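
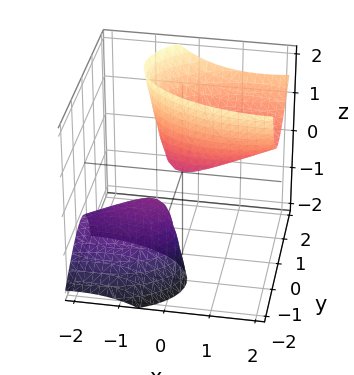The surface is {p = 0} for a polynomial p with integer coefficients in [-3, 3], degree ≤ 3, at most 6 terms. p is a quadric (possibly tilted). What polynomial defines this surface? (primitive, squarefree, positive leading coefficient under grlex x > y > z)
(a) I count 2 distinct pieces. Treating them together as one polynomial.
(b) The degree is 2 — a generic line meets the surface in up to 2 points.
(c) Reading off the gridlines: it crosses the z-axis at the gridline z = 0; it meets the y-axis at y = 0 (among the integer gridlines); one x-axis crossing is at x = 0.
(d) Matching integer coefficients to the picture gives p.

x^2 - 2*x*z + 3*y^2 - 3*y*z - z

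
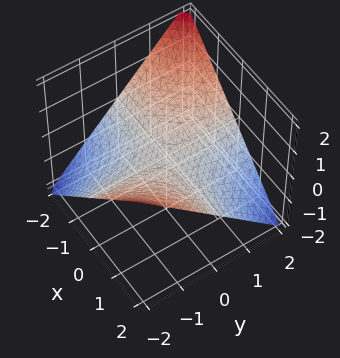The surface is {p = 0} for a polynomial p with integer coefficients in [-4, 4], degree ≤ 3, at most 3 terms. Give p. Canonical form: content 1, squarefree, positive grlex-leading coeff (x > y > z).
x*y + 2*z

The degree is 2 — a saddle surface; a quadric.
Reading off the gridlines: the visible x-axis segment lies entirely on the surface; every point of the y-axis in the box is on the surface; it meets the z-axis at z = 0 (among the integer gridlines).
These observations pin down the coefficients.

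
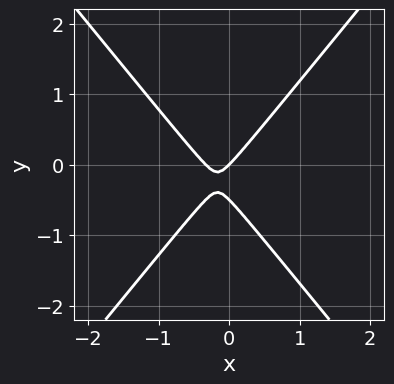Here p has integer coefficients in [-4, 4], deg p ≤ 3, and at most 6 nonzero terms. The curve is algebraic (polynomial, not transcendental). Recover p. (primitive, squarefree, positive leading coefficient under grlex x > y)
3*x^2 - 2*y^2 + x - y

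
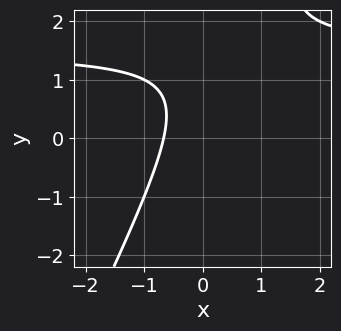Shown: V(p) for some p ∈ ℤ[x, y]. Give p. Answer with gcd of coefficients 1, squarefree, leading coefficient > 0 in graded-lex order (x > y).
2*x*y - y^2 - 3*x + 2*y - 2

The degree is 2 — no degree-1 curve has this shape.
From the visible intercepts: the curve avoids every integer y-axis point in the box.
Fitting integer coefficients to these (and the overall shape) gives p.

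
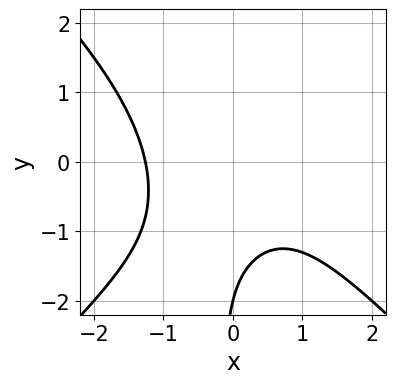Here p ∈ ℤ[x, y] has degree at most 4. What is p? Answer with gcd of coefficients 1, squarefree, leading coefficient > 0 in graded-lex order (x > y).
x^3 - x*y^2 + y + 2

1. deg p = 3.
2. From the axis intercepts and sections: it meets the y-axis at y = -2 (among the integer gridlines).
3. These observations pin down the coefficients.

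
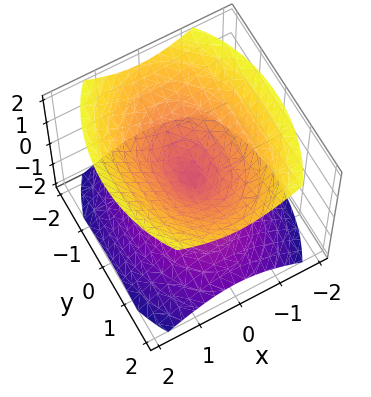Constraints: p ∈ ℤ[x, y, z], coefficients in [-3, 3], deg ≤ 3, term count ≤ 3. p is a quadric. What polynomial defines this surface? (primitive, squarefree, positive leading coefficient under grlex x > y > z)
2*x^2 + y^2 - 2*z^2

1. There are 2 components. Treating them together as one polynomial.
2. deg p = 2. Two nappes meeting at a single point; a quadric.
3. Symmetries: mirror symmetry z ↦ −z ⇒ only even powers of z; it's symmetric under y → −y, forcing even powers of y; it's symmetric under x → −x, forcing even powers of x.
4. Reading off the gridlines: it crosses the z-axis at the gridline z = 0; one y-axis crossing is at y = 0; it meets the x-axis at x = 0 (among the integer gridlines).
5. Solving for integer coefficients yields p as stated.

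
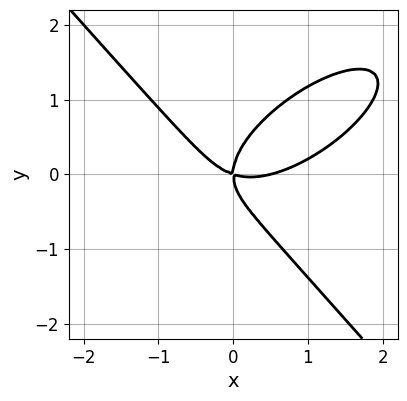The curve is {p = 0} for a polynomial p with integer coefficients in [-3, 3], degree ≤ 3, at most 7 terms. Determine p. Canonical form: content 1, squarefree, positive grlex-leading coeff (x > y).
2*x^3 - 2*x^2*y + 3*y^3 - x^2 - 3*x*y

1. The degree is 3 — the shape is more complex than any degree-2 curve.
2. From the visible intercepts: it meets the y-axis at y = 0 (among the integer gridlines); one x-axis crossing is at x = 0.
3. Matching integer coefficients to the picture gives p.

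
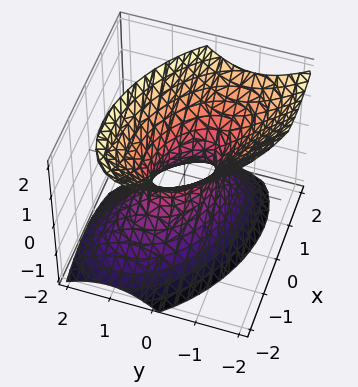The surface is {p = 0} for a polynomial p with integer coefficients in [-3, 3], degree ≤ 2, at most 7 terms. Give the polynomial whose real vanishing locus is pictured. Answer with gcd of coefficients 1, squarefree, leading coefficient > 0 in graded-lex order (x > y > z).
First, the degree is 2 — no degree-1 surface has this shape.
Then, from the axis intercepts and sections: the surface avoids every integer z-axis point in the box.
Finally, the integer polynomial consistent with all of this is the stated p.

2*x^2 + 2*x*y + 3*y^2 + y*z - 2*z^2 - 1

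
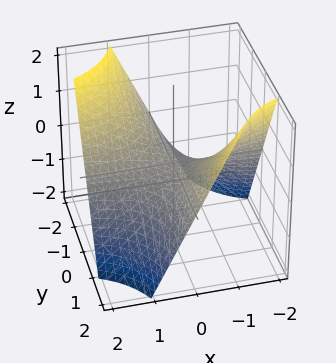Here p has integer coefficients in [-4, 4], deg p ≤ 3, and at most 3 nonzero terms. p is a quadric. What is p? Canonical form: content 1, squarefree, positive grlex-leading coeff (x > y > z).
x*y + z

Degree: a hyperbolic paraboloid; a quadric, so deg p = 2.
Observable constraints: the visible x-axis segment lies entirely on the surface; one z-axis crossing is at z = 0; the visible y-axis segment lies entirely on the surface.
These observations pin down the coefficients.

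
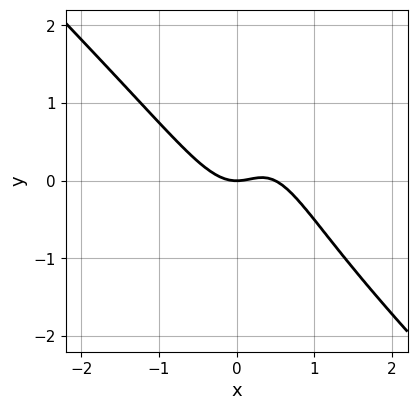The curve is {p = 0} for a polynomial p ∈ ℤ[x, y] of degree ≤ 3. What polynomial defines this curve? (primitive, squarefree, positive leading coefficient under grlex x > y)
2*x^3 + 2*x^2*y - x^2 - x*y + y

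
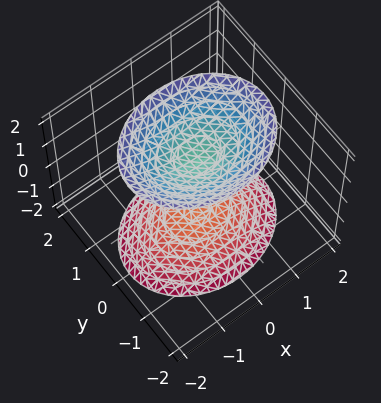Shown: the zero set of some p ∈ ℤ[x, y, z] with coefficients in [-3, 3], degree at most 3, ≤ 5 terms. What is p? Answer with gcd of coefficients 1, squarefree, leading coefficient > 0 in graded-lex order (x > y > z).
2*x^2 + 3*y^2 - 2*z^2 + 3

First, there are 2 components. Treating them together as one polynomial.
Next, degree: two separate bowl-shaped sheets opening away from each other; a quadric, so deg p = 2.
Next, symmetries: the x ↦ −x reflection is a symmetry, so x appears only in even powers; the z ↦ −z reflection is a symmetry, so z appears only in even powers; mirror symmetry y ↦ −y ⇒ only even powers of y.
Then, from the visible intercepts: no x-intercept at any integer in the box; the surface avoids every integer y-axis point in the box.
Finally, matching integer coefficients to the picture gives p.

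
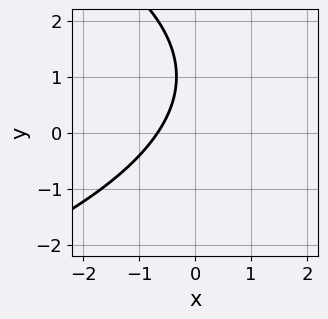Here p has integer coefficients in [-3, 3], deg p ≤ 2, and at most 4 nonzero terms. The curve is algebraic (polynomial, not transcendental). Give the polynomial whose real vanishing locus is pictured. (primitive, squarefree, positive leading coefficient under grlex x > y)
y^2 + 3*x - 2*y + 2

1. Degree: no degree-1 curve has this shape, so deg p = 2.
2. Observable constraints: it misses every integer gridline on the y-axis.
3. These observations pin down the coefficients.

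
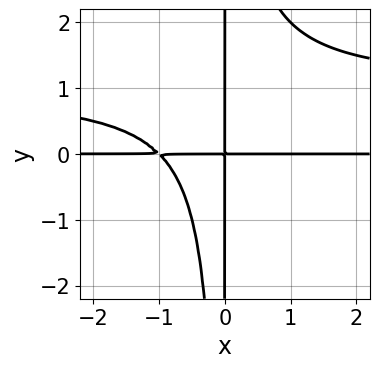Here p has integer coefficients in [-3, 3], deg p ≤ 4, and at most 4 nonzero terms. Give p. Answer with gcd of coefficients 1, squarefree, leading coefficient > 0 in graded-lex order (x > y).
x^2*y^2 - x^2*y - x*y

First, deg p = 4.
Then, reading off the gridlines: every point of the y-axis in the box is on the curve; the visible x-axis segment lies entirely on the curve.
Finally, matching integer coefficients to the picture gives p.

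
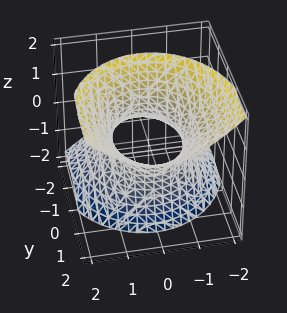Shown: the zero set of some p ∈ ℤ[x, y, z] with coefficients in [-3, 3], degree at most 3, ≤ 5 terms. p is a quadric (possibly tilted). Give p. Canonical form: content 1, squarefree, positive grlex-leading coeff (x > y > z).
3*x^2 + 2*y^2 - 3*y*z - 2*z^2 - 3

Degree: no degree-1 surface has this shape, so deg p = 2.
Against the integer gridlines: among the integer gridlines, it crosses the x-axis at x ∈ {-1, 1}; it misses every integer gridline on the z-axis.
The integer polynomial consistent with all of this is the stated p.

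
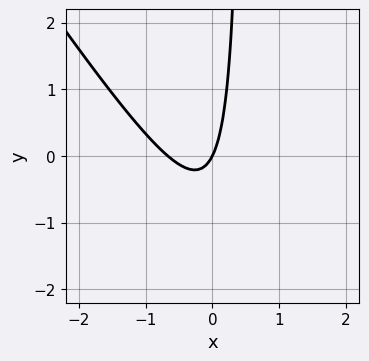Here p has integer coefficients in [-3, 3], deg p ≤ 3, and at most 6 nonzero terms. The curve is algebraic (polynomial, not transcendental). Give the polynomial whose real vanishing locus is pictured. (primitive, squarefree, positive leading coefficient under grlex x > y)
Degree: a generic line meets the curve in up to 2 points, so deg p = 2.
From the visible intercepts: it crosses the x-axis at the gridline x = 0; one y-axis crossing is at y = 0.
Fitting integer coefficients to these (and the overall shape) gives p.

3*x^2 + 2*x*y + 2*x - y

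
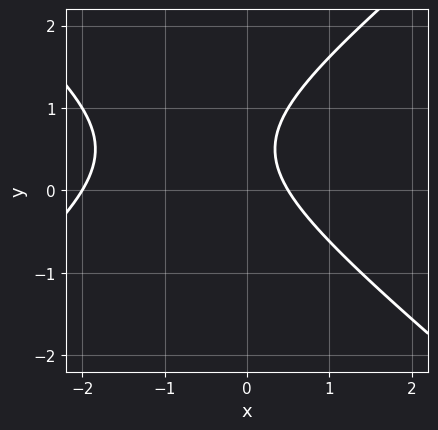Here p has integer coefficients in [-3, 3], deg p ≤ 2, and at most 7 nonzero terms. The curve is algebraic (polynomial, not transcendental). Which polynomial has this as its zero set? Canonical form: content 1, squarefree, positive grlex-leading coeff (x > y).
2*x^2 - 3*y^2 + 3*x + 3*y - 2

1. Degree: a generic line meets the curve in up to 2 points, so deg p = 2.
2. Against the integer gridlines: it misses every integer gridline on the y-axis; it meets the x-axis at x = -2 (among the integer gridlines).
3. Matching integer coefficients to the picture gives p.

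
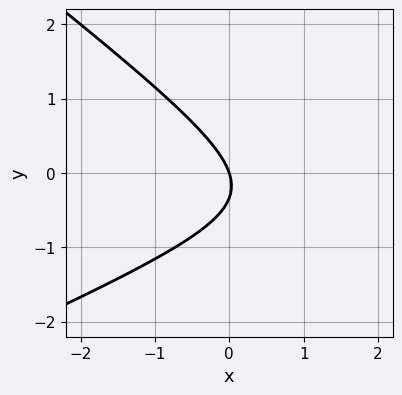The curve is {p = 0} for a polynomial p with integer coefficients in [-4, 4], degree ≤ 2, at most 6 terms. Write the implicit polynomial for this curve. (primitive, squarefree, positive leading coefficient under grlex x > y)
x^2 - x*y - 3*y^2 - 3*x - y

Degree: a generic line meets the curve in up to 2 points, so deg p = 2.
Reading off the gridlines: it meets the y-axis at y = 0 (among the integer gridlines); it crosses the x-axis at the gridline x = 0.
The integer polynomial consistent with all of this is the stated p.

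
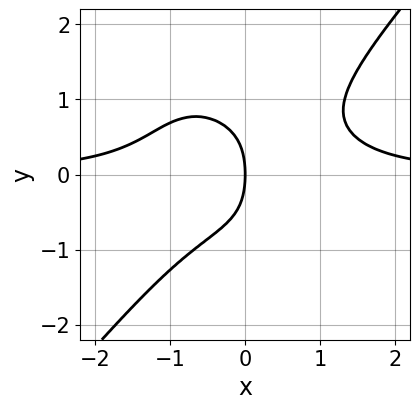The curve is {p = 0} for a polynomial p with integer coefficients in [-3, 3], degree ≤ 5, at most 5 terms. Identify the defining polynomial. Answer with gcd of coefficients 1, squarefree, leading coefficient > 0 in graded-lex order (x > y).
3*x^3*y - 2*y^4 - y^2 - 3*x

deg p = 4. The shape is more complex than any degree-3 curve.
From the axis intercepts and sections: one y-axis crossing is at y = 0; it crosses the x-axis at the gridline x = 0.
Assembling these constraints gives the stated polynomial.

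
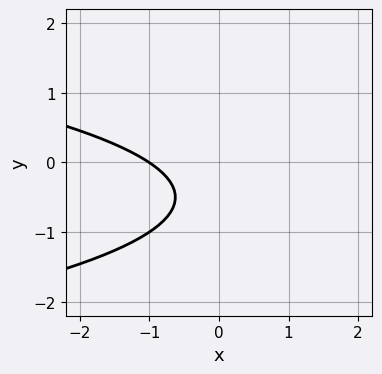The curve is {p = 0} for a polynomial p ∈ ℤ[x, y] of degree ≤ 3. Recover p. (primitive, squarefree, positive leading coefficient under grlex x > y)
Degree: no degree-1 curve has this shape, so deg p = 2.
Against the integer gridlines: the curve avoids every integer y-axis point in the box; it meets the x-axis at x = -1 (among the integer gridlines).
Assembling these constraints gives the stated polynomial.

3*y^2 + 2*x + 3*y + 2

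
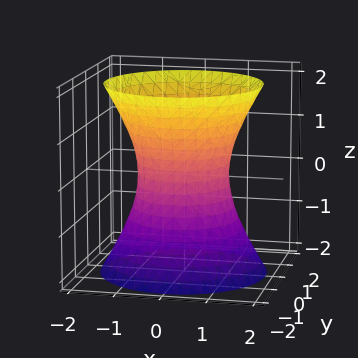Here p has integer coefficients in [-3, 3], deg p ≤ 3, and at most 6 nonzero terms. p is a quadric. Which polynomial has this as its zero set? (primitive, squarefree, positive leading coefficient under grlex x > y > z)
First, deg p = 2. One connected sheet with a waist; a quadric.
Next, symmetries: mirror symmetry z ↦ −z ⇒ only even powers of z; every cross-section ⟂ z is a circle, so x, y appear only via x² + y².
Then, observable constraints: a circular section at z = 1 has radius between 1 and 2; it misses every integer gridline on the z-axis.
Finally, assembling these constraints gives the stated polynomial. Check: (-1, 0, 0) on the x-axis lies on the surface, and p(-1, 0, 0) = 0. ✓

2*x^2 + 2*y^2 - z^2 - 2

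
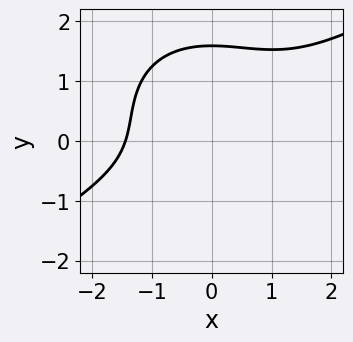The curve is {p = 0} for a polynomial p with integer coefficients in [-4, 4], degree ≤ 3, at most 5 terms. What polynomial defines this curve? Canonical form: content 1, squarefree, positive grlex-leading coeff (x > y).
First, the degree is 3 — no degree-2 curve has this shape.
Finally, the integer polynomial consistent with all of this is the stated p.

x^3 - x^2*y - 2*y^3 + 2*y^2 + 3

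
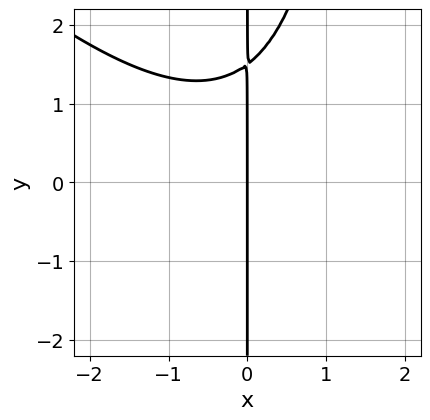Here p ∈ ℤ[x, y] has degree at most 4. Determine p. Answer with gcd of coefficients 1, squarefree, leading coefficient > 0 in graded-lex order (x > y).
x^3 + x^2*y - 2*x*y + 3*x

First, deg p = 3.
Then, against the integer gridlines: it meets the x-axis at x = 0 (among the integer gridlines); the visible y-axis segment lies entirely on the curve.
Finally, assembling these constraints gives the stated polynomial.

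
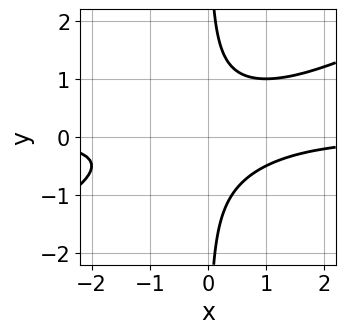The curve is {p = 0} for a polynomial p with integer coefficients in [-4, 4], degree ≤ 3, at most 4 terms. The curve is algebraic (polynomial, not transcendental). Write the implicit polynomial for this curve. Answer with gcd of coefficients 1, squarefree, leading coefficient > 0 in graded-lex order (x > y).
(a) Degree: the shape is more complex than any degree-2 curve, so deg p = 3.
(b) Checking where it meets the axes: the curve avoids every integer x-axis point in the box; no y-intercept at any integer in the box.
(c) Matching integer coefficients to the picture gives p.

x^2*y - 2*x*y^2 + 1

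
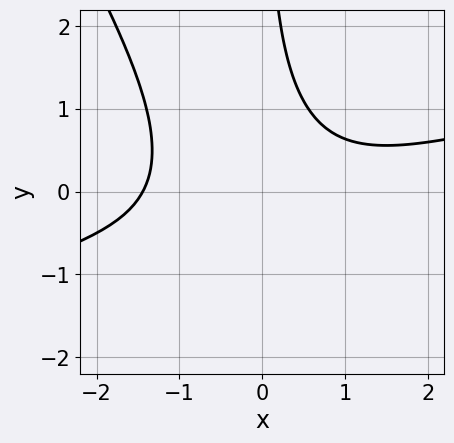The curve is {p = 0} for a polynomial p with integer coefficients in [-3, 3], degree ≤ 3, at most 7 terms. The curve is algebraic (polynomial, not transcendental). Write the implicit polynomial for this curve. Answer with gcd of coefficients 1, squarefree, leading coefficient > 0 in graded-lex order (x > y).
x^3 - 3*x^2*y - 2*x*y^2 - 2*x*y + 3

Degree: no degree-2 curve has this shape, so deg p = 3.
Against the integer gridlines: it misses every integer gridline on the y-axis.
These observations pin down the coefficients.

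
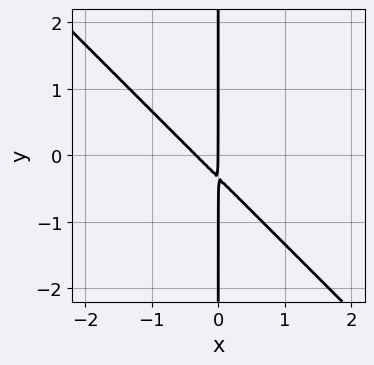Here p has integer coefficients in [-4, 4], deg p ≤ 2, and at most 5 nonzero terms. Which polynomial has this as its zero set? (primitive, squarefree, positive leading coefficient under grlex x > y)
1. deg p = 2.
2. From the axis intercepts and sections: it meets the x-axis at x = 0 (among the integer gridlines); the visible y-axis segment lies entirely on the curve.
3. Putting this together gives p.

3*x^2 + 3*x*y + x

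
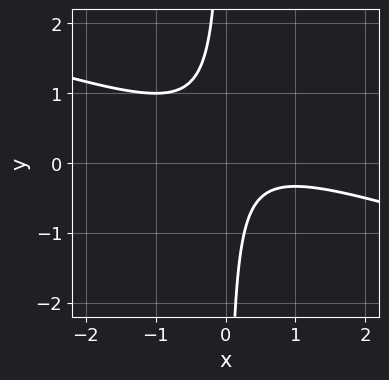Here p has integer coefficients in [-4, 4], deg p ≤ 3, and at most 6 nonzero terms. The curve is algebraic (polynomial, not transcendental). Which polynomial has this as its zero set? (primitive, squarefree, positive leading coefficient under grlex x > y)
Degree: no degree-1 curve has this shape, so deg p = 2.
Observable constraints: it misses every integer gridline on the y-axis; it misses every integer gridline on the x-axis.
Together with the visible shape, these determine p as stated.

x^2 + 3*x*y - x + 1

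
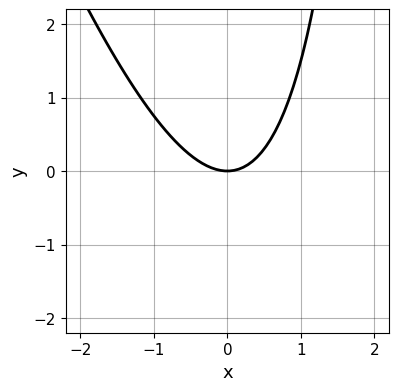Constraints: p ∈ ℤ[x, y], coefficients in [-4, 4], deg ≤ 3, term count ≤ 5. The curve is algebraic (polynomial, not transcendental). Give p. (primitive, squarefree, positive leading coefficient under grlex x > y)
The degree is 2 — a generic line meets the curve in up to 2 points.
Checking where it meets the axes: it meets the x-axis at x = 0 (among the integer gridlines); it crosses the y-axis at the gridline y = 0.
Solving for integer coefficients yields p as stated.

3*x^2 + x*y - 3*y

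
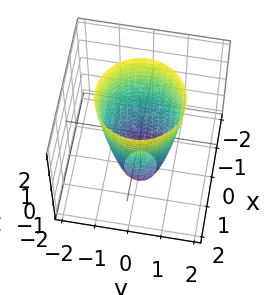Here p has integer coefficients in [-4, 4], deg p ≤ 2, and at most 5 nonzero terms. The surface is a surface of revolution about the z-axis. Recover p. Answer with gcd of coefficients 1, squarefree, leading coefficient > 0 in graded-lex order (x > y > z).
1. The degree is 2 — a generic line meets the surface in up to 2 points.
2. Symmetry: the z-axis is an axis of rotation, so x and y enter only as x² + y².
3. Reading off the gridlines: among the integer gridlines, it crosses the y-axis at y ∈ {-1, 1}; the surface avoids every integer z-axis point in the box; among the integer gridlines, it crosses the x-axis at x ∈ {-1, 1}.
4. Matching integer coefficients to the picture gives p.

3*x^2 + 3*y^2 - z - 3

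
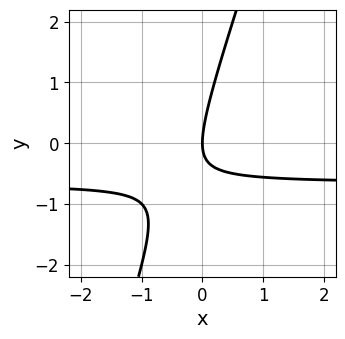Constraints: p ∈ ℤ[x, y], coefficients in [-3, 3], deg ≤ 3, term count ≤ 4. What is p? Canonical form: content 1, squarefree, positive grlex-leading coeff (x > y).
3*x*y - y^2 + 2*x

First, deg p = 2. The shape is more complex than any degree-1 curve.
Then, checking where it meets the axes: one x-axis crossing is at x = 0; one y-axis crossing is at y = 0.
Finally, assembling these constraints gives the stated polynomial.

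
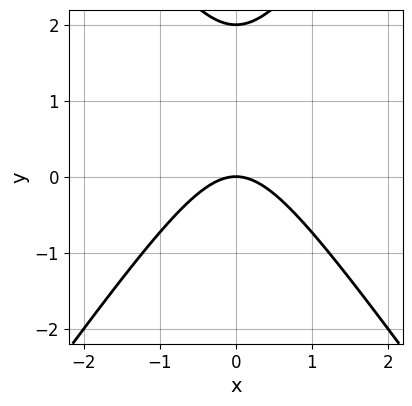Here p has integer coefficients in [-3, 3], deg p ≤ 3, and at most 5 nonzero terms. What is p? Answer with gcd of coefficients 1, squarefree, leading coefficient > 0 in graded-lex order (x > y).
2*x^2 - y^2 + 2*y

1. The degree is 2 — a generic line meets the curve in up to 2 points.
2. Symmetries: it's symmetric under x → −x, forcing even powers of x.
3. From the axis intercepts and sections: one x-axis crossing is at x = 0; among the integer gridlines, it crosses the y-axis at y ∈ {0, 2}.
4. The integer polynomial consistent with all of this is the stated p.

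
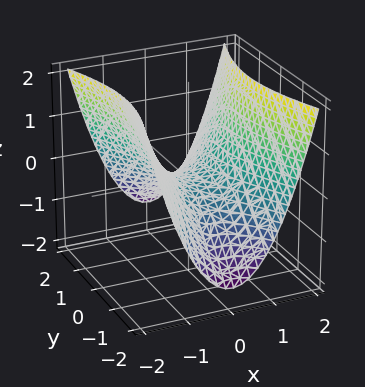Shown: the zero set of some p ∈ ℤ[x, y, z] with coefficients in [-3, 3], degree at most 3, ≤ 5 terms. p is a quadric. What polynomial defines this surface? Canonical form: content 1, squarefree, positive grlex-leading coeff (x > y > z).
First, deg p = 2. A saddle surface; a quadric.
Next, symmetries: it's symmetric under y → −y, forcing even powers of y; it's symmetric under x → −x, forcing even powers of x.
Next, from the visible intercepts: one y-axis crossing is at y = 0; it meets the z-axis at z = 0 (among the integer gridlines); one x-axis crossing is at x = 0.
Finally, fitting integer coefficients to these (and the overall shape) gives p.

3*x^2 - y^2 - 3*z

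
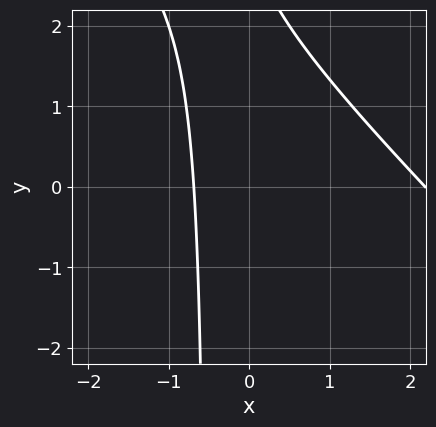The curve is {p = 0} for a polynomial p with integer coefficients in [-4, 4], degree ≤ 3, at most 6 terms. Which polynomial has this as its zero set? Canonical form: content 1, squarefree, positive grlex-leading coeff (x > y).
2*x^2 + 2*x*y - 3*x + y - 3

Degree: no degree-1 curve has this shape, so deg p = 2.
From the visible intercepts: the curve avoids every integer y-axis point in the box.
Assembling these constraints gives the stated polynomial.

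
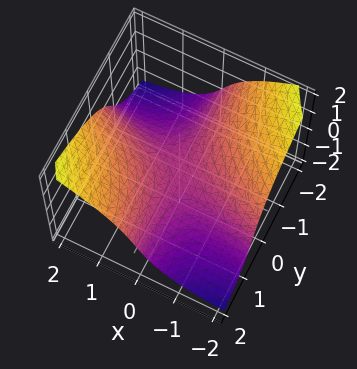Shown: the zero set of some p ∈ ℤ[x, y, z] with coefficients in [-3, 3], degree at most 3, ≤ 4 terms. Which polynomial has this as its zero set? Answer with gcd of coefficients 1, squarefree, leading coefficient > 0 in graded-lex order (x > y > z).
z^3 - x^2 - 3*x*y + 3*z

1. The degree is 3 — a generic line meets the surface in up to 3 points.
2. From the axis intercepts and sections: it crosses the z-axis at the gridline z = 0; the visible y-axis segment lies entirely on the surface; it meets the x-axis at x = 0 (among the integer gridlines).
3. The integer polynomial consistent with all of this is the stated p.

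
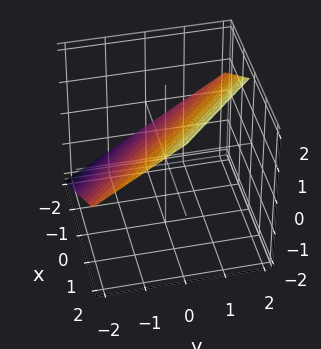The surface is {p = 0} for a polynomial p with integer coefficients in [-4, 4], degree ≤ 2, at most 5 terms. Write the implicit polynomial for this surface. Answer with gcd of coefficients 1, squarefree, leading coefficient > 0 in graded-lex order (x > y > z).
2*x + 2*y - 3*z + 2

1. Degree: every cross-section is a straight line — this is a plane, so deg p = 1.
2. Against the integer gridlines: it meets the y-axis at y = -1 (among the integer gridlines); one x-axis crossing is at x = -1.
3. These observations pin down the coefficients.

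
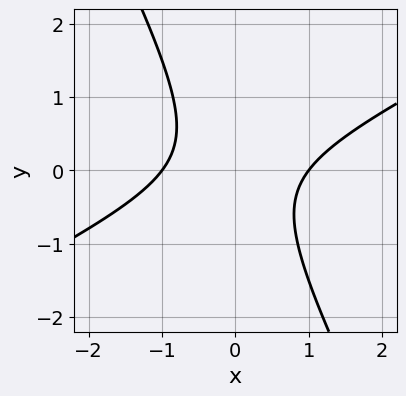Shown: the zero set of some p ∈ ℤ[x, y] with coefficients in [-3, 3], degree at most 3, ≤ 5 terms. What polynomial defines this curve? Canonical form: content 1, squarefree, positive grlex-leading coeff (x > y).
Degree: no degree-1 curve has this shape, so deg p = 2.
Checking where it meets the axes: no y-intercept at any integer in the box; among the integer gridlines, it crosses the x-axis at x ∈ {-1, 1}.
Putting this together gives p.

2*x^2 - 3*x*y - 2*y^2 - 2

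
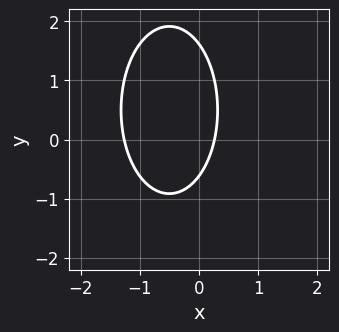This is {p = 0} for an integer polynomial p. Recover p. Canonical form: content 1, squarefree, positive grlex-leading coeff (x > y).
3*x^2 + y^2 + 3*x - y - 1

deg p = 2. A generic line meets the curve in up to 2 points.
Matching integer coefficients to the picture gives p.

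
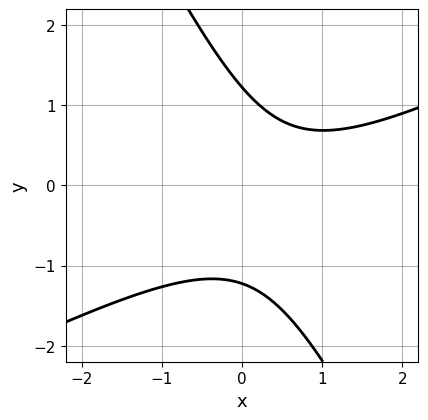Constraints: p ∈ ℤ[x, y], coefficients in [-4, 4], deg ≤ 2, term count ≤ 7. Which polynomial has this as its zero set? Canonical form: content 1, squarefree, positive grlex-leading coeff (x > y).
2*x^2 - 3*x*y - 2*y^2 - 2*x + 3

First, deg p = 2. The shape is more complex than any degree-1 curve.
Next, observable constraints: the curve avoids every integer x-axis point in the box.
Finally, these observations pin down the coefficients.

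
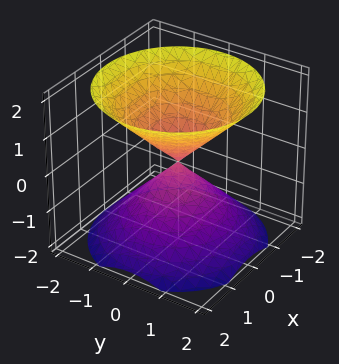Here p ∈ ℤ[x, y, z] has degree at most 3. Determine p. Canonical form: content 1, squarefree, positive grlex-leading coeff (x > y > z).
x^2 + y^2 - z^2

(a) There are 2 components. Treating them together as one polynomial.
(b) deg p = 2. Two nappes meeting at a single point; a quadric.
(c) Symmetries: the z-axis is an axis of rotation, so x and y enter only as x² + y²; the z ↦ −z reflection is a symmetry, so z appears only in even powers.
(d) Checking where it meets the axes: it meets the y-axis at y = 0 (among the integer gridlines); it meets the z-axis at z = 0 (among the integer gridlines); a circular section at z = -1 has radius exactly 1.
(e) Together with the visible shape, these determine p as stated.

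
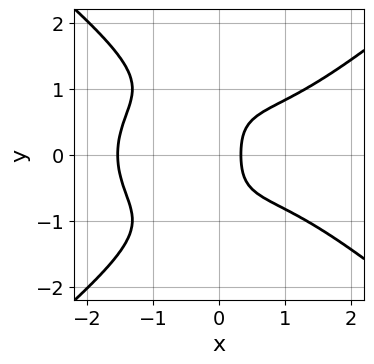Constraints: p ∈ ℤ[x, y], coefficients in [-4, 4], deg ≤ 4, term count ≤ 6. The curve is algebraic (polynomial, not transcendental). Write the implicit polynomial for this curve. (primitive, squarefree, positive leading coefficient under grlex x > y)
x^4 - 2*y^4 - 3*x*y^2 + 3*x - 1

1. Degree: no degree-3 curve has this shape, so deg p = 4.
2. Symmetries: it's symmetric under y → −y, forcing even powers of y.
3. Reading off the gridlines: the curve avoids every integer y-axis point in the box.
4. Together with the visible shape, these determine p as stated.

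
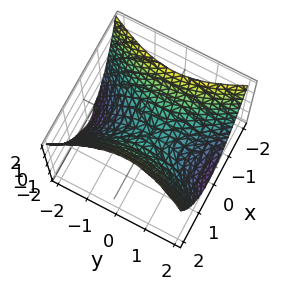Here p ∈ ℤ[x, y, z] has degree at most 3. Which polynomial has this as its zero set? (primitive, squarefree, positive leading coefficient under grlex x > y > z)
2*x^2 - y^2 - 2*z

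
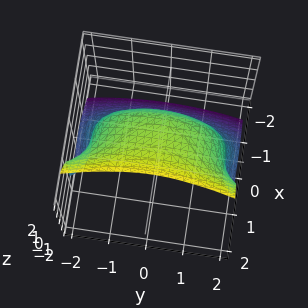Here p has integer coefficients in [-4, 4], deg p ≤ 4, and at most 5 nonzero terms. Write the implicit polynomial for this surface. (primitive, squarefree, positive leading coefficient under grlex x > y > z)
(a) Degree: no degree-2 surface has this shape, so deg p = 3.
(b) Checking where it meets the axes: one x-axis crossing is at x = -1.
(c) Solving for integer coefficients yields p as stated.

3*x^3 - z^3 + x*z - y^2 + 3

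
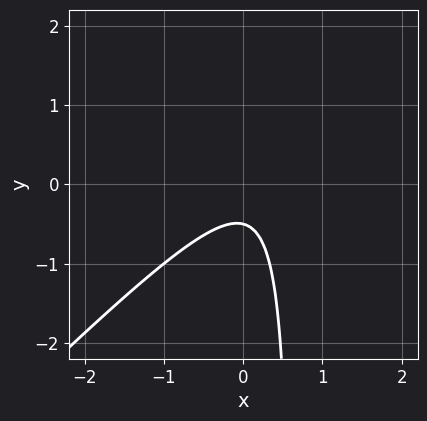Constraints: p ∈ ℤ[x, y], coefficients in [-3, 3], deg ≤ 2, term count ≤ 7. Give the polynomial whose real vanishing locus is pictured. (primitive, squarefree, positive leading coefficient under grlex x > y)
Degree: the shape is more complex than any degree-1 curve, so deg p = 2.
Checking where it meets the axes: the curve avoids every integer x-axis point in the box.
Putting this together gives p.

3*x^2 - 3*x*y - x + 2*y + 1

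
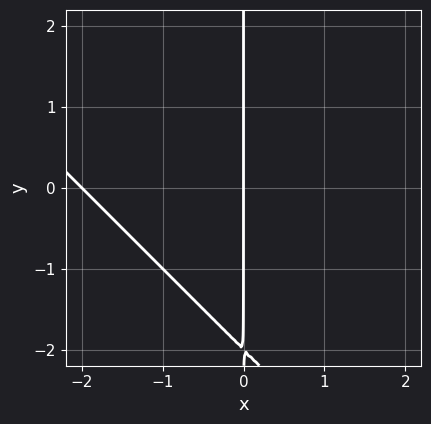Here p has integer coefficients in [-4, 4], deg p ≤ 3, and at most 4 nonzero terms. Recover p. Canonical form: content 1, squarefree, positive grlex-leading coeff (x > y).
deg p = 2. A generic line meets the curve in up to 2 points.
Checking where it meets the axes: every point of the y-axis in the box is on the curve; among the integer gridlines, it crosses the x-axis at x ∈ {-2, 0}.
Matching integer coefficients to the picture gives p.

x^2 + x*y + 2*x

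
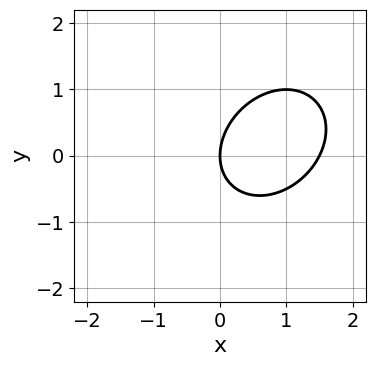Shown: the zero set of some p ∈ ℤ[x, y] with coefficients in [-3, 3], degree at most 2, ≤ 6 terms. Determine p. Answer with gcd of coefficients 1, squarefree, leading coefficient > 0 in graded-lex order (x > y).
2*x^2 - x*y + 2*y^2 - 3*x

First, the degree is 2 — a generic line meets the curve in up to 2 points.
Then, checking where it meets the axes: it meets the y-axis at y = 0 (among the integer gridlines); it crosses the x-axis at the gridline x = 0.
Finally, assembling these constraints gives the stated polynomial.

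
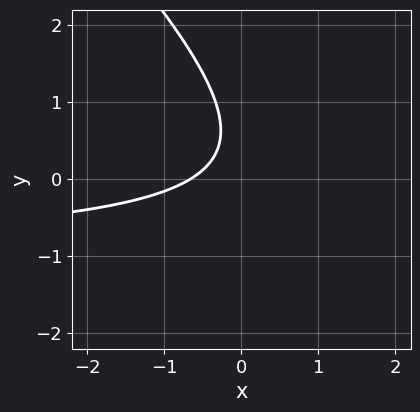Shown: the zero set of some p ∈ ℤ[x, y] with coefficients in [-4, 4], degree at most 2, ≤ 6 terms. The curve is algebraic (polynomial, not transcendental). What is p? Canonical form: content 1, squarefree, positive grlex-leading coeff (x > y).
3*x*y + 3*y^2 + 3*x - 3*y + 2

(a) deg p = 2. A generic line meets the curve in up to 2 points.
(b) Observable constraints: the curve avoids every integer y-axis point in the box.
(c) Fitting integer coefficients to these (and the overall shape) gives p.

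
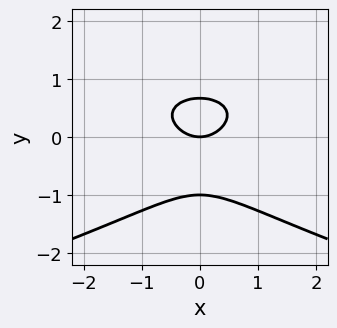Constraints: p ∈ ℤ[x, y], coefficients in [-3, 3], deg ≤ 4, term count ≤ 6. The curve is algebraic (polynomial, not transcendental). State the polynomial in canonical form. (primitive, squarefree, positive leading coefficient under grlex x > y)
3*y^3 + 2*x^2 + y^2 - 2*y

Degree: a generic line meets the curve in up to 3 points, so deg p = 3.
Symmetries: the x ↦ −x reflection is a symmetry, so x appears only in even powers.
Against the integer gridlines: it crosses the x-axis at the gridline x = 0; the y-axis gridline crossings are at y ∈ {-1, 0}.
These observations pin down the coefficients.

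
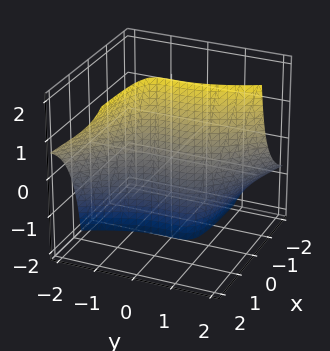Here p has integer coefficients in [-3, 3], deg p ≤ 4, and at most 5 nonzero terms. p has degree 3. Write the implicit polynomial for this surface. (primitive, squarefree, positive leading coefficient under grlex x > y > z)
(a) deg p = 3. A generic line meets the surface in up to 3 points.
(b) From the visible intercepts: one x-axis crossing is at x = 0; the visible z-axis segment lies entirely on the surface.
(c) The integer polynomial consistent with all of this is the stated p.

x*y^2 + 2*x*y*z + y^3 + 3*x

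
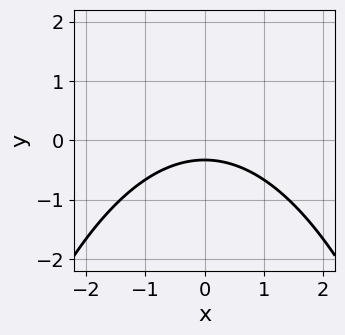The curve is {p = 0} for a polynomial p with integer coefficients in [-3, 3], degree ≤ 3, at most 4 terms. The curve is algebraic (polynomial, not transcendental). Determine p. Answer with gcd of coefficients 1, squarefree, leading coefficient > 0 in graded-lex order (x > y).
x^2 + 3*y + 1

(a) The degree is 2 — a generic line meets the curve in up to 2 points.
(b) Symmetries: mirror symmetry x ↦ −x ⇒ only even powers of x.
(c) Checking where it meets the axes: the curve avoids every integer x-axis point in the box.
(d) Assembling these constraints gives the stated polynomial.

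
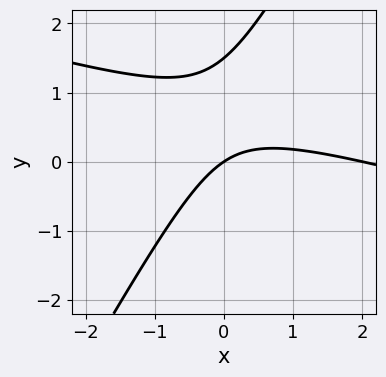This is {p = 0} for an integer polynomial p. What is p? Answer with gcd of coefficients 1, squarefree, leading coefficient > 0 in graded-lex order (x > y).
First, the degree is 2 — no degree-1 curve has this shape.
Then, from the axis intercepts and sections: it crosses the y-axis at the gridline y = 0; among the integer gridlines, it crosses the x-axis at x ∈ {0, 2}.
Finally, fitting integer coefficients to these (and the overall shape) gives p.

x^2 + 3*x*y - 2*y^2 - 2*x + 3*y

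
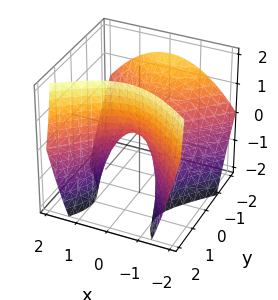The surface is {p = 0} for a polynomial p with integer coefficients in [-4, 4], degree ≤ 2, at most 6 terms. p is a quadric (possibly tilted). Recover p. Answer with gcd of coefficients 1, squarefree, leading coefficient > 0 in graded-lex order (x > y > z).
x^2 - y^2 - y*z + z

First, the degree is 2 — a generic line meets the surface in up to 2 points.
Next, against the integer gridlines: it meets the x-axis at x = 0 (among the integer gridlines); it meets the y-axis at y = 0 (among the integer gridlines); it crosses the z-axis at the gridline z = 0.
Finally, the integer polynomial consistent with all of this is the stated p.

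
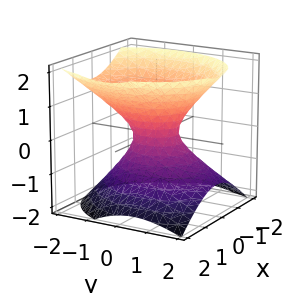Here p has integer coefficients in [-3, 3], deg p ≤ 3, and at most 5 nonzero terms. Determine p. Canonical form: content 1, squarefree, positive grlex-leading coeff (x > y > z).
3*x^2 + 2*y^2 + y*z - 3*z^2 - 1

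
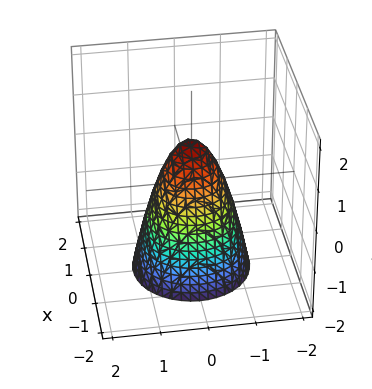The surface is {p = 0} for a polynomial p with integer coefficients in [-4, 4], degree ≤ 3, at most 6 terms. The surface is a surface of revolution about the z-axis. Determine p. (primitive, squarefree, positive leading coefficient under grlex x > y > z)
2*x^2 + 2*y^2 + z - 1

(a) deg p = 2. The shape is more complex than any degree-1 surface.
(b) Symmetries: every cross-section ⟂ z is a circle, so x, y appear only via x² + y².
(c) Reading off the gridlines: a circular section at z = -1 has radius exactly 1; it meets the z-axis at z = 1 (among the integer gridlines).
(d) Matching integer coefficients to the picture gives p.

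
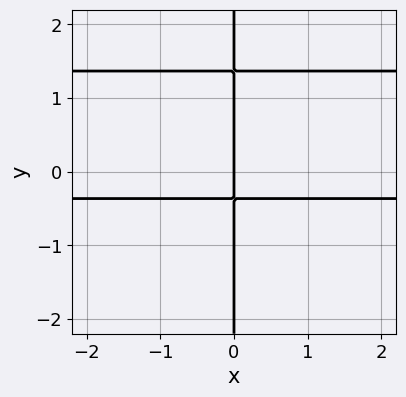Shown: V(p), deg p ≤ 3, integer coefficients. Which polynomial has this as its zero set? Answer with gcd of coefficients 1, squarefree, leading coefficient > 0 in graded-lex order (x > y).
2*x*y^2 - 2*x*y - x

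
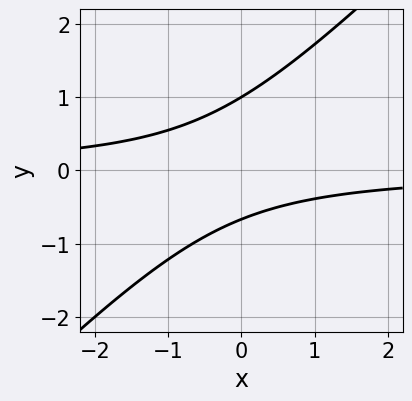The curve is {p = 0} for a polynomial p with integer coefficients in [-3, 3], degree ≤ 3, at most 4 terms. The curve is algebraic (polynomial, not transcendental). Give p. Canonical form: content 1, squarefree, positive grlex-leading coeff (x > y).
3*x*y - 3*y^2 + y + 2

First, the degree is 2 — a generic line meets the curve in up to 2 points.
Then, against the integer gridlines: it meets the y-axis at y = 1 (among the integer gridlines); no x-intercept at any integer in the box.
Finally, fitting integer coefficients to these (and the overall shape) gives p.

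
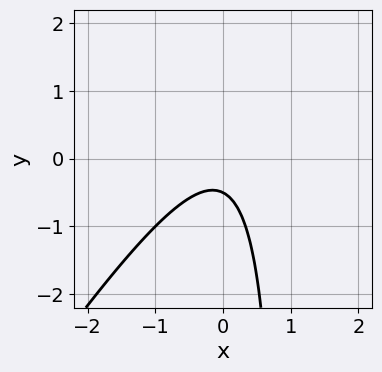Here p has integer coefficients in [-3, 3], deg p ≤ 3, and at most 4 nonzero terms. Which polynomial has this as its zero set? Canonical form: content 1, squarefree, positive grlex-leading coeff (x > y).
1. The degree is 2 — a generic line meets the curve in up to 2 points.
2. From the visible intercepts: no x-intercept at any integer in the box.
3. Matching integer coefficients to the picture gives p.

3*x^2 - 2*x*y + 2*y + 1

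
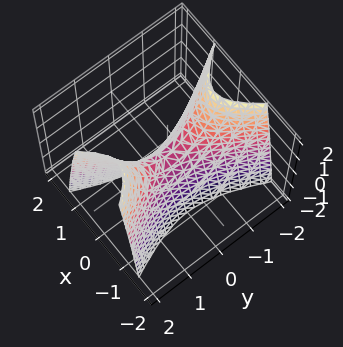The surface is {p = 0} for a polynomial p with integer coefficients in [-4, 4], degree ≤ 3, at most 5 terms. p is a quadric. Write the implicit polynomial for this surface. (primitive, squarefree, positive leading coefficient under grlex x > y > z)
(a) The degree is 2 — a hyperbolic paraboloid; a quadric.
(b) Symmetries: mirror symmetry x ↦ −x ⇒ only even powers of x; it's symmetric under y → −y, forcing even powers of y.
(c) From the axis intercepts and sections: it crosses the x-axis at the gridline x = 0; it meets the z-axis at z = 0 (among the integer gridlines); it meets the y-axis at y = 0 (among the integer gridlines).
(d) Fitting integer coefficients to these (and the overall shape) gives p.

3*x^2 - y^2 + z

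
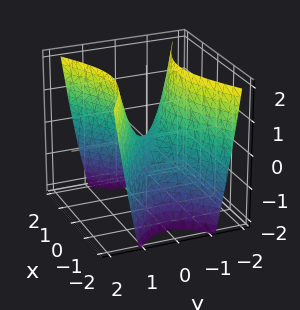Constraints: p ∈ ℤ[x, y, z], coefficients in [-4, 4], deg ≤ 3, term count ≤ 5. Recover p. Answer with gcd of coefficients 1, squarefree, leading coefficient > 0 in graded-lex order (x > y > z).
x^2 - 2*y^2 + z

(a) The degree is 2 — a hyperbolic paraboloid; a quadric.
(b) Symmetries: it's symmetric under y → −y, forcing even powers of y; it's symmetric under x → −x, forcing even powers of x.
(c) Observable constraints: it crosses the y-axis at the gridline y = 0; one x-axis crossing is at x = 0.
(d) Assembling these constraints gives the stated polynomial.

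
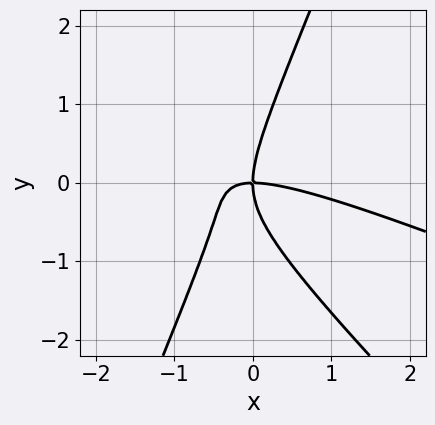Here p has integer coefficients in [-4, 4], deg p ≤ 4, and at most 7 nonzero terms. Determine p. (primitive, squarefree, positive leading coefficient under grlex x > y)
x^3 + 3*x^2*y + x*y^2 - y^3 + 2*x*y

First, degree: a generic line meets the curve in up to 3 points, so deg p = 3.
Next, from the visible intercepts: it crosses the x-axis at the gridline x = 0; it meets the y-axis at y = 0 (among the integer gridlines).
Finally, the integer polynomial consistent with all of this is the stated p.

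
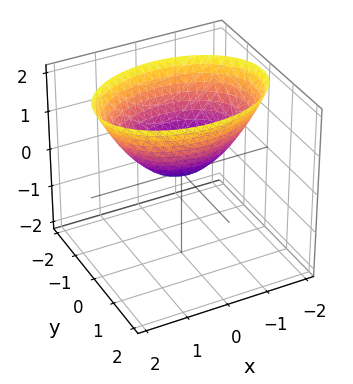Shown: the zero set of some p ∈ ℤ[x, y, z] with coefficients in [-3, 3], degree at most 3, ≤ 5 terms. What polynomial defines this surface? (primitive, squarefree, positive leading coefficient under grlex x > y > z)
x^2 + 2*y^2 - 2*z

First, deg p = 2.
Then, symmetries: mirror symmetry y ↦ −y ⇒ only even powers of y; mirror symmetry x ↦ −x ⇒ only even powers of x.
Next, from the visible intercepts: one z-axis crossing is at z = 0; it meets the y-axis at y = 0 (among the integer gridlines); it crosses the x-axis at the gridline x = 0.
Finally, together with the visible shape, these determine p as stated.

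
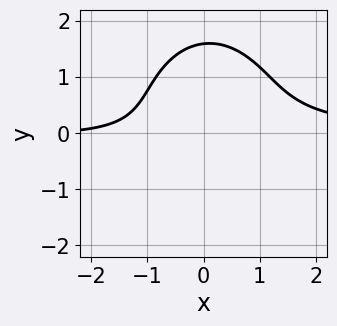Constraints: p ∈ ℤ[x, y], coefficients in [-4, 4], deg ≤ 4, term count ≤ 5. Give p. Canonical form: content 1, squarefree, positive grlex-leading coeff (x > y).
First, the degree is 3 — a generic line meets the curve in up to 3 points.
Then, from the visible intercepts: no x-intercept at any integer in the box.
Finally, assembling these constraints gives the stated polynomial.

3*x^2*y + 2*y^3 - 2*y^2 - x - 3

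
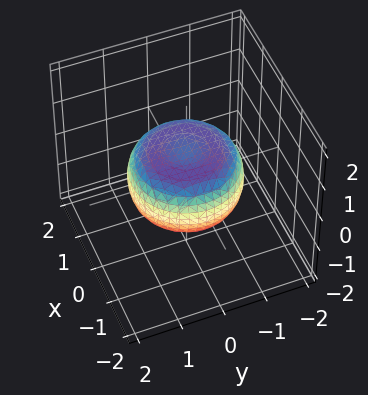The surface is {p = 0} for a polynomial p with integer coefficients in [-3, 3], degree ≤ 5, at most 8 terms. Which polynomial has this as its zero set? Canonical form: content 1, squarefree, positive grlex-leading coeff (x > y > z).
1. deg p = 4.
2. Symmetries: the z-axis is an axis of rotation, so x and y enter only as x² + y².
3. From the visible intercepts: a circular section at z = 0 has radius between 1 and 2.
4. Putting this together gives p.

x^4 + 2*x^2*y^2 + y^4 - x^2 - y^2 + 2*z^2 - 1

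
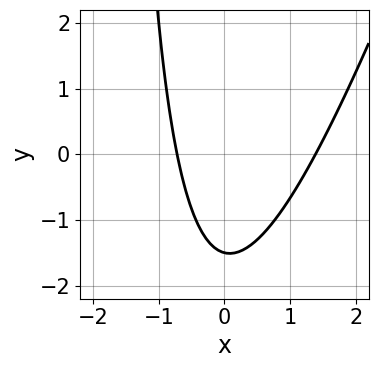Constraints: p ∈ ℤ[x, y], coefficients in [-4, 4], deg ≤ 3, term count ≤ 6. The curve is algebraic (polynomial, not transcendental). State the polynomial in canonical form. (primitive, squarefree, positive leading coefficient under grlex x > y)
3*x^2 - x*y - 2*x - 2*y - 3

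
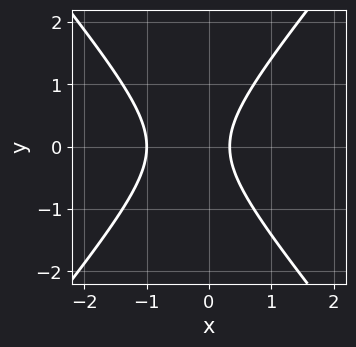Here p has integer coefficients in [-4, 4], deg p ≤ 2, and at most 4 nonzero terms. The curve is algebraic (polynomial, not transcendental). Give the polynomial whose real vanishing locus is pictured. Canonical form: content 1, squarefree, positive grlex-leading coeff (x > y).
3*x^2 - 2*y^2 + 2*x - 1

First, the degree is 2 — no degree-1 curve has this shape.
Next, symmetries: it's symmetric under y → −y, forcing even powers of y.
Next, from the visible intercepts: no y-intercept at any integer in the box; one x-axis crossing is at x = -1.
Finally, solving for integer coefficients yields p as stated.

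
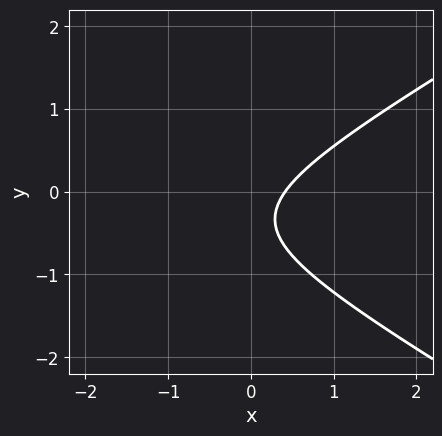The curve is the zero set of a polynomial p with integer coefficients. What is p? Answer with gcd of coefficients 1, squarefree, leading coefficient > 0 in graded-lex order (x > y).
(a) deg p = 2.
(b) From the visible intercepts: the curve avoids every integer y-axis point in the box.
(c) Solving for integer coefficients yields p as stated.

x^2 - 3*y^2 + 2*x - 2*y - 1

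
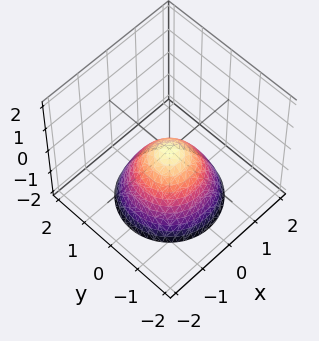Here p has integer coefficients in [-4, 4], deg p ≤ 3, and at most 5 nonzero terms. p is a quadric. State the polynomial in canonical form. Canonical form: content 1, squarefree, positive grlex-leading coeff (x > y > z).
First, degree: a paraboloid; a quadric, so deg p = 2.
Next, symmetries: the surface is invariant under rotation about z: p = q(x² + y², z).
Then, from the axis intercepts and sections: a circular section at z = -2 has radius between 1 and 2; it meets the z-axis at z = 0 (among the integer gridlines); it crosses the x-axis at the gridline x = 0; it meets the y-axis at y = 0 (among the integer gridlines).
Finally, matching integer coefficients to the picture gives p.

x^2 + y^2 + z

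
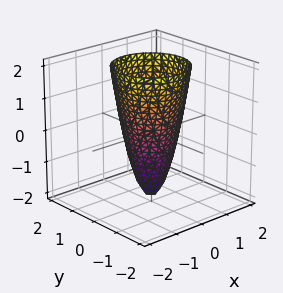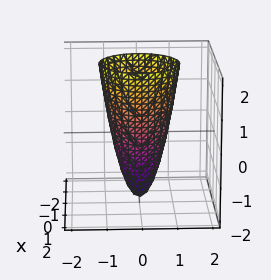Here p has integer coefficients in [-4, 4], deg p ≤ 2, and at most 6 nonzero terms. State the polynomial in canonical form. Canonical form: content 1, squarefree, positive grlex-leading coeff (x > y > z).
First, degree: the shape is more complex than any degree-1 surface, so deg p = 2.
Next, by symmetry, the z-axis is an axis of rotation, so x and y enter only as x² + y².
Then, checking where it meets the axes: it meets the z-axis at z = -2 (among the integer gridlines); a circular section at z = -1 has radius between 0 and 1.
Finally, matching integer coefficients to the picture gives p.

3*x^2 + 3*y^2 - z - 2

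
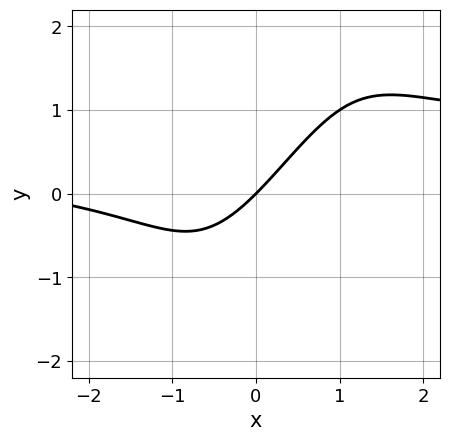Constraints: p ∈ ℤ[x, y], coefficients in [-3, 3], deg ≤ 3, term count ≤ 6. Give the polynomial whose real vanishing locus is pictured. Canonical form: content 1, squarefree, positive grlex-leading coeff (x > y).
2*x^2*y - x*y^2 - x^2 - 3*x + 3*y

Degree: a generic line meets the curve in up to 3 points, so deg p = 3.
Checking where it meets the axes: it crosses the x-axis at the gridline x = 0; it crosses the y-axis at the gridline y = 0.
Together with the visible shape, these determine p as stated.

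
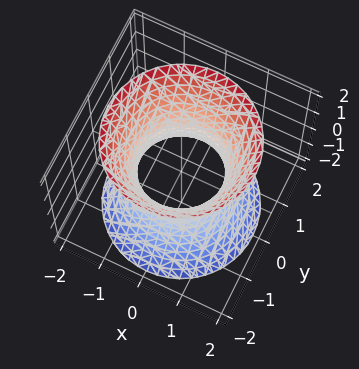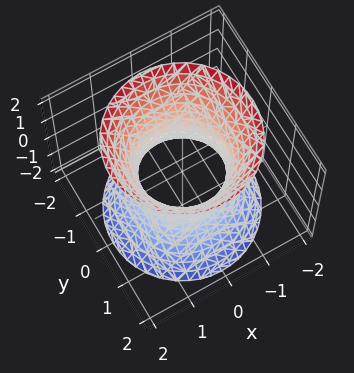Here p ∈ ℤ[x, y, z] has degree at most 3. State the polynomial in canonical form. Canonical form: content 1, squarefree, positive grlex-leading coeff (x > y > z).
2*x^2 + 2*y^2 - z^2 - 2

(a) The degree is 2 — one connected sheet with a waist; a quadric.
(b) Symmetries: rotational symmetry about the z-axis ⇒ p depends on x, y only through x² + y²; the z ↦ −z reflection is a symmetry, so z appears only in even powers.
(c) From the axis intercepts and sections: among the integer gridlines, it crosses the y-axis at y ∈ {-1, 1}; the surface avoids every integer z-axis point in the box.
(d) Together with the visible shape, these determine p as stated.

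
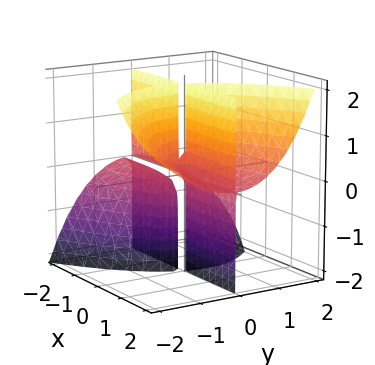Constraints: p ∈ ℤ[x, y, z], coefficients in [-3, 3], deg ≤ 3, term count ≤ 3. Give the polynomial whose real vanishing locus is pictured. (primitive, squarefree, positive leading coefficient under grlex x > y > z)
1. The picture has 2 separate pieces. Treating them together as one polynomial.
2. The degree is 3 — a generic line meets the surface in up to 3 points.
3. Against the integer gridlines: one y-axis crossing is at y = 0; every point of the z-axis in the box is on the surface; the visible x-axis segment lies entirely on the surface.
4. Solving for integer coefficients yields p as stated.

3*x*y*z - 2*y^3 - y^2*z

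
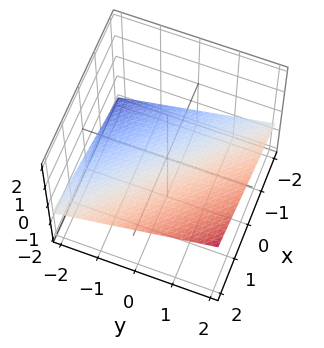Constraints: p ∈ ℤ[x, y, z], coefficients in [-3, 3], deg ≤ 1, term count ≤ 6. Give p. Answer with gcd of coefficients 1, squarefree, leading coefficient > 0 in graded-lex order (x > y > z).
x + y - 3*z - 2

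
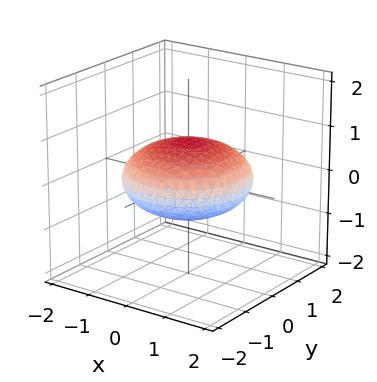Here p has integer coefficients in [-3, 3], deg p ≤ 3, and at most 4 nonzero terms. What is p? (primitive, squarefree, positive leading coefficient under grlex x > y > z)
x^2 + y^2 + 3*z^2 - 2

First, the degree is 2 — no degree-1 surface has this shape.
Then, symmetries: rotational symmetry about the z-axis ⇒ p depends on x, y only through x² + y².
Next, from the axis intercepts and sections: a circular section at z = 0 has radius between 1 and 2.
Finally, the integer polynomial consistent with all of this is the stated p.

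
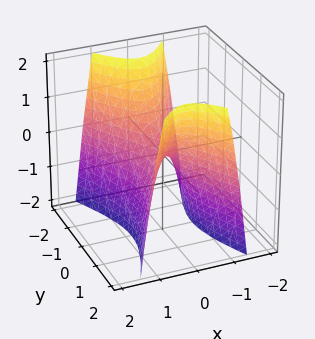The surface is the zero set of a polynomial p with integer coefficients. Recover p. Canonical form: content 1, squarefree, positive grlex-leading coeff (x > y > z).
The degree is 2 — a saddle surface; a quadric.
Symmetries: it's symmetric under x → −x, forcing even powers of x; the y ↦ −y reflection is a symmetry, so y appears only in even powers.
Checking where it meets the axes: it meets the y-axis at y = 0 (among the integer gridlines); one z-axis crossing is at z = 0.
Fitting integer coefficients to these (and the overall shape) gives p.

3*x^2 - y^2 + z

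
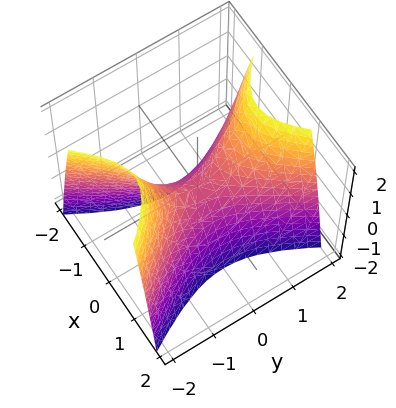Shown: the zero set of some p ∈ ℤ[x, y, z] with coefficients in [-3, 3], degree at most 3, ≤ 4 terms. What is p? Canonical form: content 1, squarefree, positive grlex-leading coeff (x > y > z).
2*x^2 - y^2 + z

(a) deg p = 2.
(b) Symmetries: it's symmetric under x → −x, forcing even powers of x; it's symmetric under y → −y, forcing even powers of y.
(c) Observable constraints: one z-axis crossing is at z = 0; it crosses the x-axis at the gridline x = 0.
(d) Putting this together gives p.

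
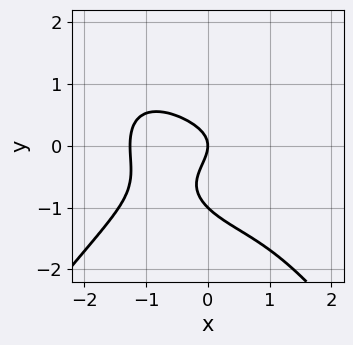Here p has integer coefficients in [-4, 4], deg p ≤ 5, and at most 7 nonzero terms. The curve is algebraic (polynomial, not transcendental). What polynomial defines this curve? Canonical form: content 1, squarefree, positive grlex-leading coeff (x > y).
x^4 + x*y^2 + 3*y^3 + 3*y^2 + 2*x

(a) deg p = 4. The shape is more complex than any degree-3 curve.
(b) Checking where it meets the axes: the y-axis gridline crossings are at y ∈ {-1, 0}; it meets the x-axis at x = 0 (among the integer gridlines).
(c) Solving for integer coefficients yields p as stated.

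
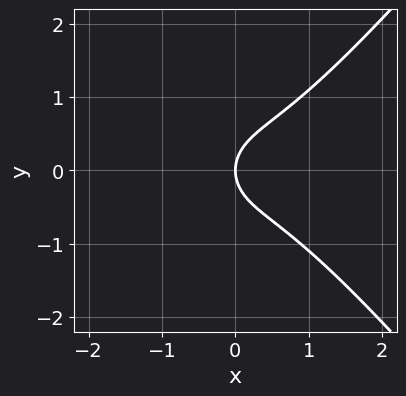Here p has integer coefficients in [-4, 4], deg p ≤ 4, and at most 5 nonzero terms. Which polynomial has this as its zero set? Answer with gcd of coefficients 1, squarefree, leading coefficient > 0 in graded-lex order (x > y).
3*x^3 - 2*x*y^2 - 3*y^2 + 3*x

1. The degree is 3 — no degree-2 curve has this shape.
2. Symmetries: mirror symmetry y ↦ −y ⇒ only even powers of y.
3. Against the integer gridlines: it crosses the y-axis at the gridline y = 0; it meets the x-axis at x = 0 (among the integer gridlines).
4. Matching integer coefficients to the picture gives p.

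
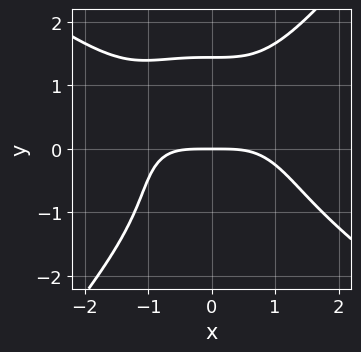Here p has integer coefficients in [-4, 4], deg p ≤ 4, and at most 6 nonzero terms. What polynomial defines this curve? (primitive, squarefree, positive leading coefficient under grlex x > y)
deg p = 4. No degree-3 curve has this shape.
Checking where it meets the axes: it meets the x-axis at x = 0 (among the integer gridlines); it crosses the y-axis at the gridline y = 0.
Assembling these constraints gives the stated polynomial.

x^4 + x^3*y - y^4 + 3*y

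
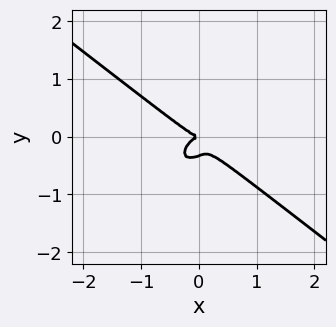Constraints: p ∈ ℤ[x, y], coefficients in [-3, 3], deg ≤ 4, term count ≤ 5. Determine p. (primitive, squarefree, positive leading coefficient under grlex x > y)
2*x^3 - x*y^2 + 3*y^3 + y^2

(a) Degree: a generic line meets the curve in up to 3 points, so deg p = 3.
(b) From the visible intercepts: it meets the x-axis at x = 0 (among the integer gridlines); it meets the y-axis at y = 0 (among the integer gridlines).
(c) Assembling these constraints gives the stated polynomial.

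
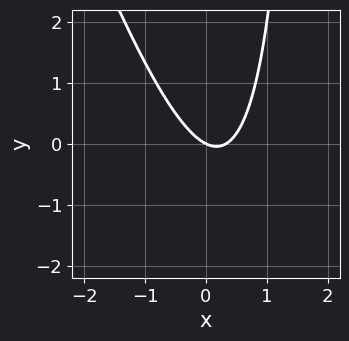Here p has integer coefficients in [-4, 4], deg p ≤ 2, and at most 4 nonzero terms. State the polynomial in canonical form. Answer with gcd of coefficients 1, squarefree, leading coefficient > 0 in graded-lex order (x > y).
3*x^2 + x*y - x - 2*y

1. The degree is 2 — no degree-1 curve has this shape.
2. Against the integer gridlines: it crosses the x-axis at the gridline x = 0; it crosses the y-axis at the gridline y = 0.
3. Solving for integer coefficients yields p as stated.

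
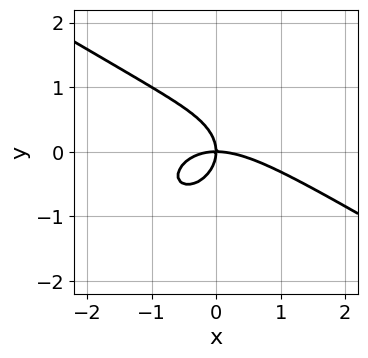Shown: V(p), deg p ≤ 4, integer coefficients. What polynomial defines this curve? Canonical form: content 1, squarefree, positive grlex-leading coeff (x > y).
x^3 + x^2*y + 2*y^3 + 2*x*y

1. deg p = 3. No degree-2 curve has this shape.
2. From the visible intercepts: it crosses the x-axis at the gridline x = 0; one y-axis crossing is at y = 0.
3. Assembling these constraints gives the stated polynomial.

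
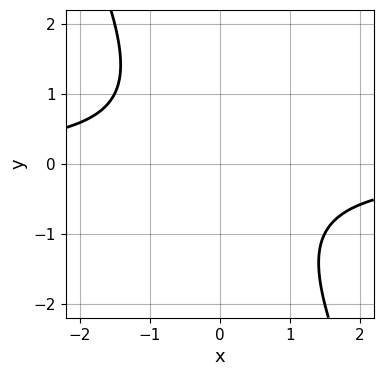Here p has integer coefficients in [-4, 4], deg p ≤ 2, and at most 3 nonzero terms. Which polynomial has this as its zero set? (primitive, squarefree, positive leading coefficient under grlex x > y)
First, deg p = 2. The shape is more complex than any degree-1 curve.
Next, from the visible intercepts: it misses every integer gridline on the y-axis; the curve avoids every integer x-axis point in the box.
Finally, matching integer coefficients to the picture gives p.

2*x*y + y^2 + 2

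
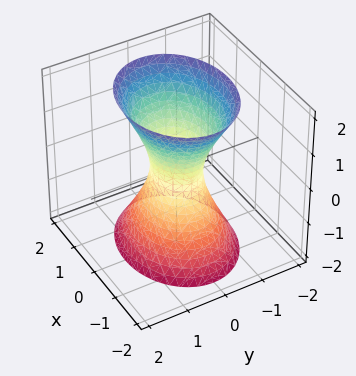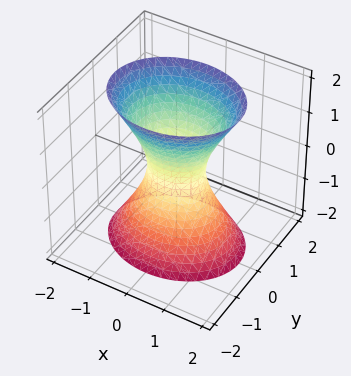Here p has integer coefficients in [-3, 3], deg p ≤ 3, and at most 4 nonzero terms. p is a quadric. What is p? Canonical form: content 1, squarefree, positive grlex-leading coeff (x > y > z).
2*x^2 + 3*y^2 - z^2 - 1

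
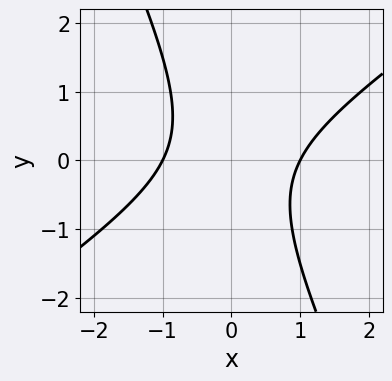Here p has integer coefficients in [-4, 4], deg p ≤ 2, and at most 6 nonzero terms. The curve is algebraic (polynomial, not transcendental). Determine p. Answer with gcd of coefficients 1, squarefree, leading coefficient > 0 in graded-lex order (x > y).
First, the degree is 2 — no degree-1 curve has this shape.
Then, observable constraints: no y-intercept at any integer in the box; the x-axis gridline crossings are at x ∈ {-1, 1}.
Finally, putting this together gives p.

3*x^2 - 3*x*y - 2*y^2 - 3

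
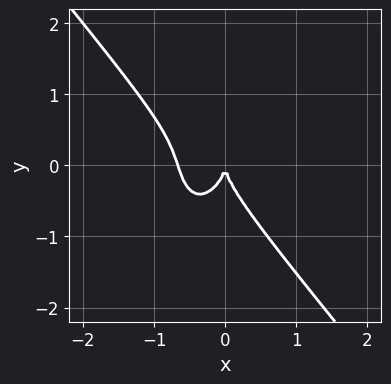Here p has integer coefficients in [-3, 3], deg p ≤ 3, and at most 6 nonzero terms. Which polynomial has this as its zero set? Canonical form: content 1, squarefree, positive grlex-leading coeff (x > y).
3*x^3 + x^2*y + y^3 + 2*x^2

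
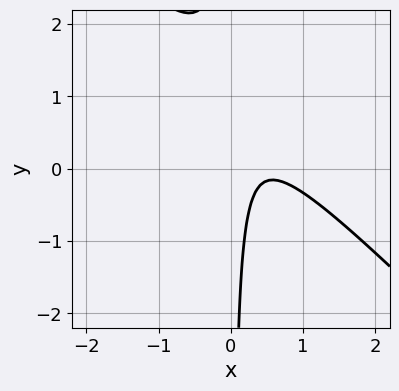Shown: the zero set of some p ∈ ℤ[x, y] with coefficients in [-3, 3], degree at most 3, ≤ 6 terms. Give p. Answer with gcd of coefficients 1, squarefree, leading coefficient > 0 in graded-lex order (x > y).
3*x^2 + 3*x*y - 3*x + 1

deg p = 2.
Reading off the gridlines: it misses every integer gridline on the y-axis; the curve avoids every integer x-axis point in the box.
Solving for integer coefficients yields p as stated.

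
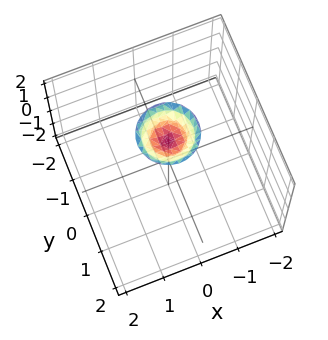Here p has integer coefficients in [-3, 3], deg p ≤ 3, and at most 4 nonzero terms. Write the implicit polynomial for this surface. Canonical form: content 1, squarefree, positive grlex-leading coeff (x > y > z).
The degree is 2 — a generic line meets the surface in up to 2 points.
Symmetries: the z-axis is an axis of rotation, so x and y enter only as x² + y².
From the axis intercepts and sections: a circular section at z = 2 has radius between 0 and 1; the surface avoids every integer x-axis point in the box; it misses every integer gridline on the y-axis.
Assembling these constraints gives the stated polynomial.

2*x^2 + 2*y^2 - 2*z + 3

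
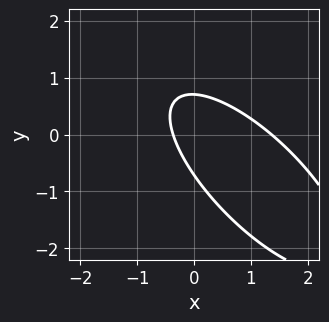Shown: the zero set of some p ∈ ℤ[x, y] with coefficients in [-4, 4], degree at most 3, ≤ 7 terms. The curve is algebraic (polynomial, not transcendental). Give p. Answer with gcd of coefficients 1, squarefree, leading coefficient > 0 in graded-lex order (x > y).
First, deg p = 2. No degree-1 curve has this shape.
Finally, the integer polynomial consistent with all of this is the stated p.

2*x^2 + 3*x*y + 2*y^2 - 2*x - 1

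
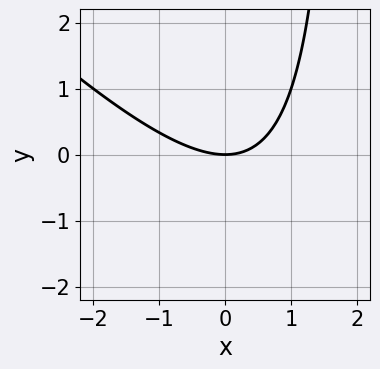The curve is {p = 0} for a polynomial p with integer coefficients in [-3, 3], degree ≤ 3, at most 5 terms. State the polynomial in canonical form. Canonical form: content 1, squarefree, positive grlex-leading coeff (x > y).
x^2 + x*y - 2*y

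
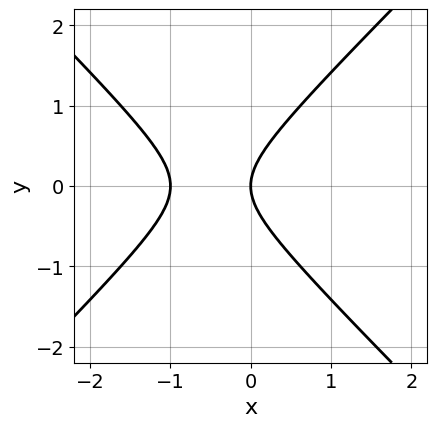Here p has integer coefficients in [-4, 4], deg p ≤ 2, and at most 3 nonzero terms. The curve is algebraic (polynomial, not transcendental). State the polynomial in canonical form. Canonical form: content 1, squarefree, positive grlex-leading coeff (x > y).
deg p = 2. The shape is more complex than any degree-1 curve.
Symmetries: mirror symmetry y ↦ −y ⇒ only even powers of y.
From the visible intercepts: it crosses the y-axis at the gridline y = 0; the x-axis gridline crossings are at x ∈ {-1, 0}.
Putting this together gives p.

x^2 - y^2 + x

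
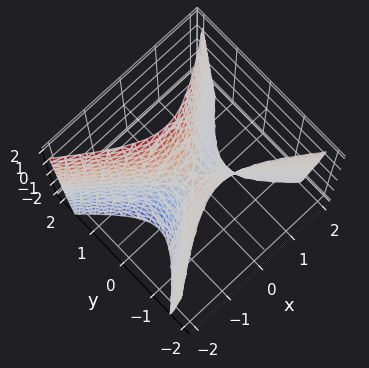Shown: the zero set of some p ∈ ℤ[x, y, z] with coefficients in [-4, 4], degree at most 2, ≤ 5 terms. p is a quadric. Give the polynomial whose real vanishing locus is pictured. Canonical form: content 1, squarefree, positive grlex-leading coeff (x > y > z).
deg p = 2. A saddle surface; a quadric.
Symmetries: the x ↦ −x reflection is a symmetry, so x appears only in even powers; mirror symmetry y ↦ −y ⇒ only even powers of y.
Observable constraints: one y-axis crossing is at y = 0; it meets the x-axis at x = 0 (among the integer gridlines); it meets the z-axis at z = 0 (among the integer gridlines).
Fitting integer coefficients to these (and the overall shape) gives p.

2*x^2 - 3*y^2 + z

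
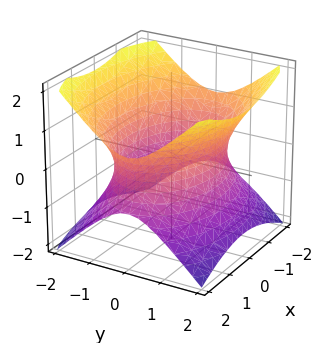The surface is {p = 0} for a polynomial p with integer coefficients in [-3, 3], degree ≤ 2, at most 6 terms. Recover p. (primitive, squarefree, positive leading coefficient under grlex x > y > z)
x^2 + 2*y^2 - 2*z^2 - 3

(a) The degree is 2 — an hourglass — one-sheet hyperboloid; a quadric.
(b) Symmetries: it's symmetric under y → −y, forcing even powers of y; the x ↦ −x reflection is a symmetry, so x appears only in even powers; the z ↦ −z reflection is a symmetry, so z appears only in even powers.
(c) Observable constraints: the surface avoids every integer z-axis point in the box.
(d) Together with the visible shape, these determine p as stated.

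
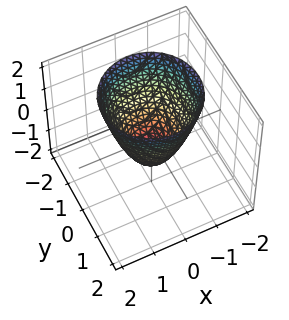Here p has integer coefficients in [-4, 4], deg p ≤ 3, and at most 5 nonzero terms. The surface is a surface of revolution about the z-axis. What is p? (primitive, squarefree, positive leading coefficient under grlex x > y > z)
Degree: no degree-1 surface has this shape, so deg p = 2.
Symmetries: every cross-section ⟂ z is a circle, so x, y appear only via x² + y².
From the axis intercepts and sections: a circular section at z = 2 has radius between 1 and 2; one z-axis crossing is at z = -1.
Putting this together gives p.

3*x^2 + 3*y^2 - 2*z - 2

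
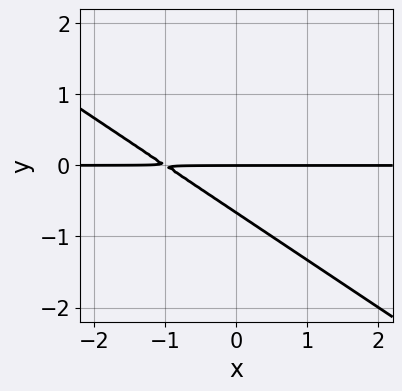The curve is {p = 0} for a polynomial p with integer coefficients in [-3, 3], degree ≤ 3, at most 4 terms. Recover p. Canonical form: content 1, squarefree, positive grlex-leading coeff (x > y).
1. The degree is 2 — a generic line meets the curve in up to 2 points.
2. From the visible intercepts: the visible x-axis segment lies entirely on the curve; it crosses the y-axis at the gridline y = 0.
3. The integer polynomial consistent with all of this is the stated p.

2*x*y + 3*y^2 + 2*y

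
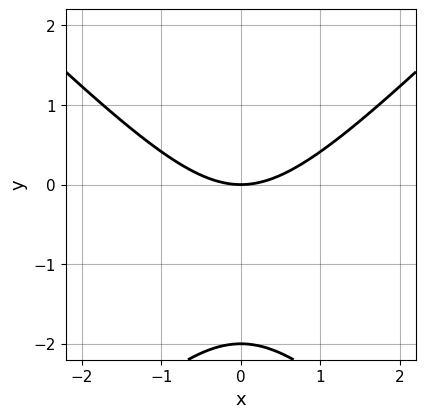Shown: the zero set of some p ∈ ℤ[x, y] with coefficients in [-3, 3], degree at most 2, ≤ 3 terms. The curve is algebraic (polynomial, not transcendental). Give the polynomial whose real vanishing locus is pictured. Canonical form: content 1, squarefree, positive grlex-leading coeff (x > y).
x^2 - y^2 - 2*y

First, degree: a generic line meets the curve in up to 2 points, so deg p = 2.
Then, symmetries: the x ↦ −x reflection is a symmetry, so x appears only in even powers.
Then, reading off the gridlines: it crosses the x-axis at the gridline x = 0; the y-axis gridline crossings are at y ∈ {-2, 0}.
Finally, assembling these constraints gives the stated polynomial.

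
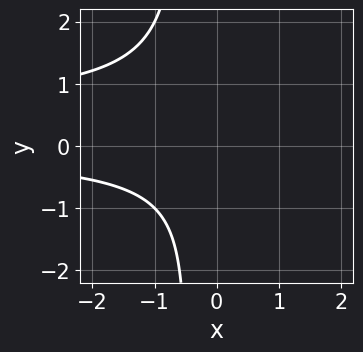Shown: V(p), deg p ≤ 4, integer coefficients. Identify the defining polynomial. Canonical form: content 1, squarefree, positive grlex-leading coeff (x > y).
2*x*y^2 - x*y + y^2 + 2

1. The degree is 3 — no degree-2 curve has this shape.
2. From the axis intercepts and sections: the curve avoids every integer y-axis point in the box; no x-intercept at any integer in the box.
3. Assembling these constraints gives the stated polynomial.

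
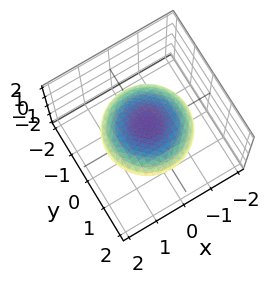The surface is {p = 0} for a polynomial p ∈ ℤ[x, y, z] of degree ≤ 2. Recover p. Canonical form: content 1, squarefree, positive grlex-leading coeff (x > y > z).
deg p = 2. The shape is more complex than any degree-1 surface.
Symmetries: rotational symmetry about the z-axis ⇒ p depends on x, y only through x² + y².
Checking where it meets the axes: a circular section at z = 0 has radius between 1 and 2.
Putting this together gives p.

x^2 + y^2 + 3*z^2 - 2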